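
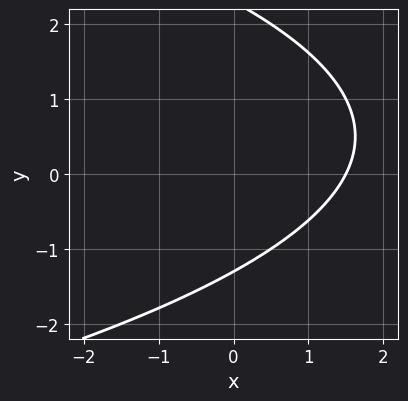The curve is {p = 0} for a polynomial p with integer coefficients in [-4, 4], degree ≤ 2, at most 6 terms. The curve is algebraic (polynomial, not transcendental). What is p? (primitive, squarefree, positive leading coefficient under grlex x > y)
y^2 + 2*x - y - 3

(a) The degree is 2 — the shape is more complex than any degree-1 curve.
(b) Solving for integer coefficients yields p as stated.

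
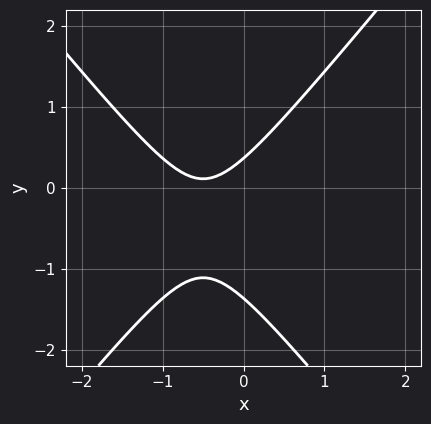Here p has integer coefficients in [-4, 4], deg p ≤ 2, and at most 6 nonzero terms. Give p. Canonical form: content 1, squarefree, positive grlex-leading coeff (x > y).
The degree is 2 — a generic line meets the curve in up to 2 points.
From the visible intercepts: the curve avoids every integer x-axis point in the box.
Assembling these constraints gives the stated polynomial.

3*x^2 - 2*y^2 + 3*x - 2*y + 1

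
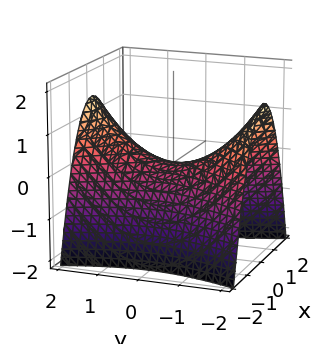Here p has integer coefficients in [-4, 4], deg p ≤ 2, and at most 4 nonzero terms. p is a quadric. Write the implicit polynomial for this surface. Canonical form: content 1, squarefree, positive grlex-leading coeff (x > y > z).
3*x^2 - y^2 + 3*z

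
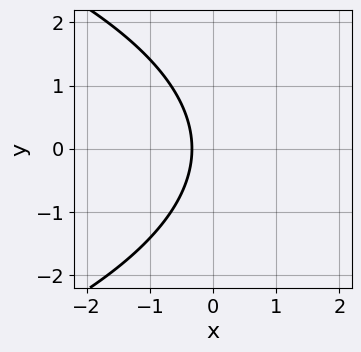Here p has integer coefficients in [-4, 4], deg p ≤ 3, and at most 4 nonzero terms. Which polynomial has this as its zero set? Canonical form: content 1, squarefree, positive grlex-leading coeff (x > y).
Degree: no degree-1 curve has this shape, so deg p = 2.
Symmetries: the y ↦ −y reflection is a symmetry, so y appears only in even powers.
Against the integer gridlines: it misses every integer gridline on the y-axis.
The integer polynomial consistent with all of this is the stated p.

y^2 + 3*x + 1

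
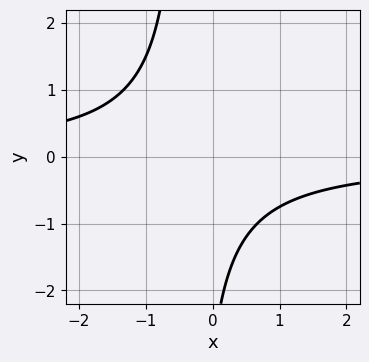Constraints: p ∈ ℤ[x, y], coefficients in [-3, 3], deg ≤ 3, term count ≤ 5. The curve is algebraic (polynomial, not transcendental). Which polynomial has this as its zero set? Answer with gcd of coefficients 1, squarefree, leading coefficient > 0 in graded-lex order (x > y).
3*x*y + y + 3

First, degree: a generic line meets the curve in up to 2 points, so deg p = 2.
Then, from the visible intercepts: the curve avoids every integer x-axis point in the box; it misses every integer gridline on the y-axis.
Finally, the integer polynomial consistent with all of this is the stated p.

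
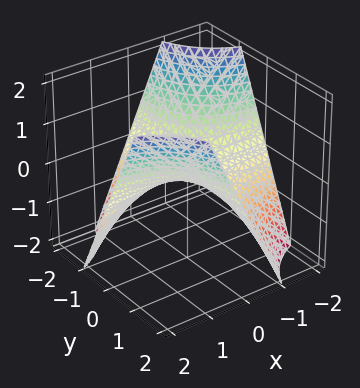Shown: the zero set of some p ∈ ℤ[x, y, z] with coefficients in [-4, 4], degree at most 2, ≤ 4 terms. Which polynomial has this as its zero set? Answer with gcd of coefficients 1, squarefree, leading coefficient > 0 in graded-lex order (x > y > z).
(a) Degree: a saddle surface; a quadric, so deg p = 2.
(b) Checking where it meets the axes: one z-axis crossing is at z = 0; every point of the x-axis in the box is on the surface; the visible y-axis segment lies entirely on the surface.
(c) Solving for integer coefficients yields p as stated.

x*y - z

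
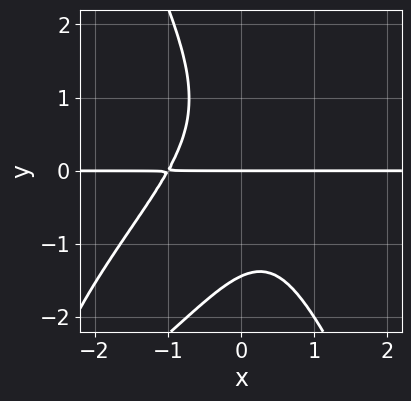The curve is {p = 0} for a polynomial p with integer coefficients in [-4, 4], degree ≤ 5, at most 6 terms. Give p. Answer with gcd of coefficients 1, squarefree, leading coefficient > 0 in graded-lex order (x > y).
First, the degree is 4 — no degree-3 curve has this shape.
Next, from the visible intercepts: one y-axis crossing is at y = 0; the visible x-axis segment lies entirely on the curve.
Finally, putting this together gives p.

3*x^3*y - 3*x^2*y^2 + y^4 + 2*x*y^2 + 3*y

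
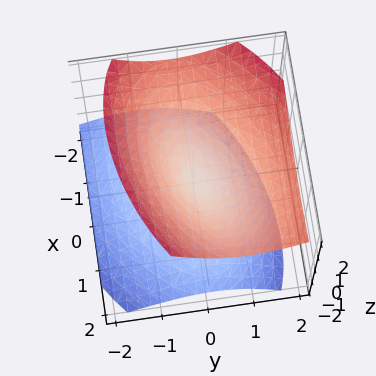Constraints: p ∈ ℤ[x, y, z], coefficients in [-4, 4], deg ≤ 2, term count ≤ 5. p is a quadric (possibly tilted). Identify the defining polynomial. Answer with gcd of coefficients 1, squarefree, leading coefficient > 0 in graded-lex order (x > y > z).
First, the degree is 2 — a generic line meets the surface in up to 2 points.
Next, checking where it meets the axes: one z-axis crossing is at z = 0; one y-axis crossing is at y = 0; it crosses the x-axis at the gridline x = 0.
Finally, fitting integer coefficients to these (and the overall shape) gives p.

x^2 - x*y + 2*y^2 - y*z - 2*z^2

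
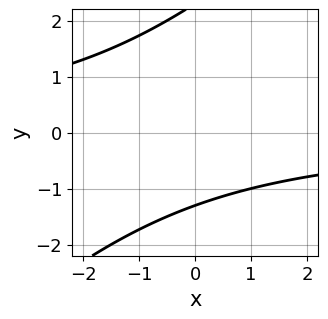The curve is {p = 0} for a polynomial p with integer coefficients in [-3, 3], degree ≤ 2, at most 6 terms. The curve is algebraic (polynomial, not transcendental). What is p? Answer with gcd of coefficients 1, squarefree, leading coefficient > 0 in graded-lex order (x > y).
x*y - y^2 + y + 3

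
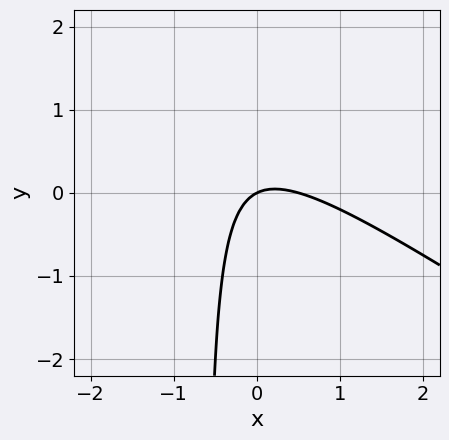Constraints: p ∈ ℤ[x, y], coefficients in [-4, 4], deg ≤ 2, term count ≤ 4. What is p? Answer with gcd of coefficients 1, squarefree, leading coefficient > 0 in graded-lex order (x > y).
(a) deg p = 2.
(b) Observable constraints: it crosses the x-axis at the gridline x = 0; it crosses the y-axis at the gridline y = 0.
(c) These observations pin down the coefficients.

2*x^2 + 3*x*y - x + 2*y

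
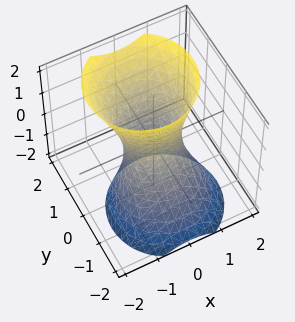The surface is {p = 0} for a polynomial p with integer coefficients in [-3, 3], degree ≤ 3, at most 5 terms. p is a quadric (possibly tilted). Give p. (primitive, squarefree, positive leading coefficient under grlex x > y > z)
3*x^2 + 3*y^2 - 2*y*z - z^2 - 2

(a) Degree: no degree-1 surface has this shape, so deg p = 2.
(b) From the visible intercepts: it misses every integer gridline on the z-axis.
(c) These observations pin down the coefficients.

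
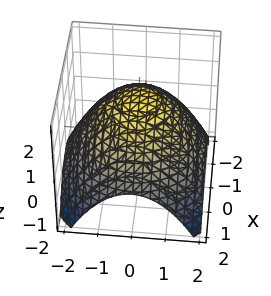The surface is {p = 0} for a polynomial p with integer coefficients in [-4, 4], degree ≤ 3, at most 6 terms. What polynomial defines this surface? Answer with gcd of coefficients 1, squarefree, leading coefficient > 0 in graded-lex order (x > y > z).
x^2 + y^2 + 2*z - 3

The degree is 2 — a generic line meets the surface in up to 2 points.
Symmetries: rotational symmetry about the z-axis ⇒ p depends on x, y only through x² + y².
From the axis intercepts and sections: a circular section at z = 1 has radius exactly 1.
Matching integer coefficients to the picture gives p.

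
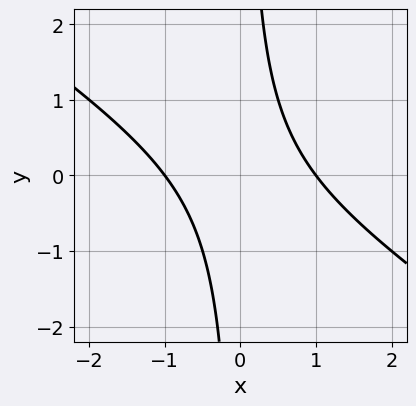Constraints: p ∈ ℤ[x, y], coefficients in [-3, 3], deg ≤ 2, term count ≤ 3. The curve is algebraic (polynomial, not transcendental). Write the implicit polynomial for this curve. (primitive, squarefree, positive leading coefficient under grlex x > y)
2*x^2 + 3*x*y - 2

The degree is 2 — a generic line meets the curve in up to 2 points.
Against the integer gridlines: among the integer gridlines, it crosses the x-axis at x ∈ {-1, 1}; no y-intercept at any integer in the box.
Assembling these constraints gives the stated polynomial.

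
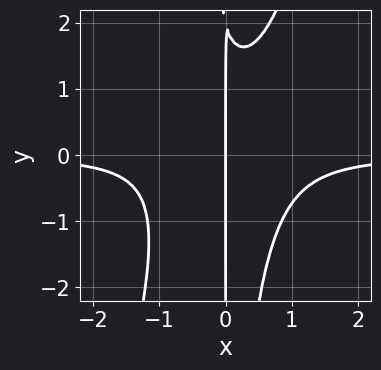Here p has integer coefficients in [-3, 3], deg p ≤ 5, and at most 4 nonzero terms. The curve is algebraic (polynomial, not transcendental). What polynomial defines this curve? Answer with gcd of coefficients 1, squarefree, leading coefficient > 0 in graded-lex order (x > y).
3*x^3*y - x^2*y^2 - x*y + 2*x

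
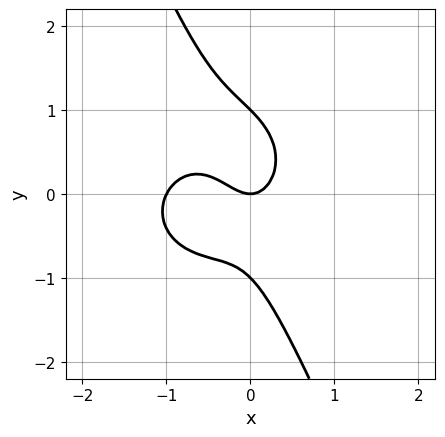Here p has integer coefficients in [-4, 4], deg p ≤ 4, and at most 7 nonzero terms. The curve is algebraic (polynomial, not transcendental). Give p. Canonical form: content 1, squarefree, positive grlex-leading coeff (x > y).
2*x^3 + 2*x*y^2 + y^3 + 2*x^2 - y

First, deg p = 3. A generic line meets the curve in up to 3 points.
Next, observable constraints: the x-axis gridline crossings are at x ∈ {-1, 0}; among the integer gridlines, it crosses the y-axis at y ∈ {-1, 0, 1}.
Finally, the integer polynomial consistent with all of this is the stated p.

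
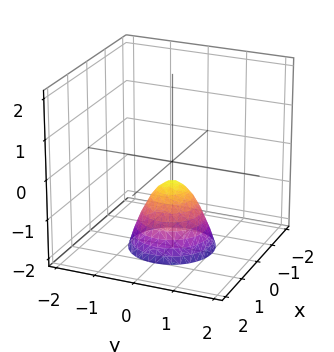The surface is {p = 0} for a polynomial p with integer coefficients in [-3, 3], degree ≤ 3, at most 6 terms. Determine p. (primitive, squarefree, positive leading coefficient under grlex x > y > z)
3*x^2 + 3*y^2 + 2*z + 1

(a) Degree: a generic line meets the surface in up to 2 points, so deg p = 2.
(b) Symmetries: every cross-section ⟂ z is a circle, so x, y appear only via x² + y².
(c) From the axis intercepts and sections: no y-intercept at any integer in the box; a circular section at z = -2 has radius exactly 1; the surface avoids every integer x-axis point in the box.
(d) Putting this together gives p.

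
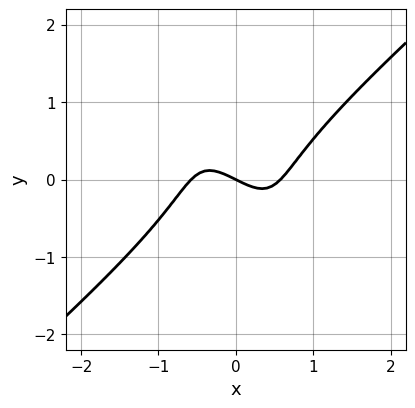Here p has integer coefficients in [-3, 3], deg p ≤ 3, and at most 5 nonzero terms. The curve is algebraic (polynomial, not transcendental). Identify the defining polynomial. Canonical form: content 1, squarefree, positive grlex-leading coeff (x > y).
3*x^3 - 3*x*y^2 - y^3 - x - 2*y

(a) deg p = 3.
(b) Observable constraints: it meets the y-axis at y = 0 (among the integer gridlines); one x-axis crossing is at x = 0.
(c) Fitting integer coefficients to these (and the overall shape) gives p.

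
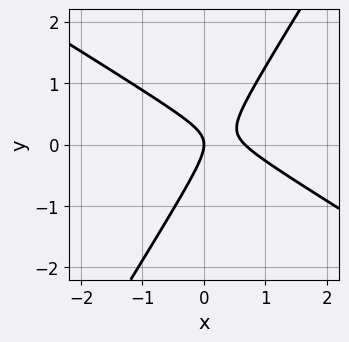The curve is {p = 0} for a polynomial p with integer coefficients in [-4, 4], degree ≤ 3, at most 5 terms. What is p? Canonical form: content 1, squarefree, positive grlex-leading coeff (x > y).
Degree: a generic line meets the curve in up to 2 points, so deg p = 2.
Reading off the gridlines: it meets the y-axis at y = 0 (among the integer gridlines); it crosses the x-axis at the gridline x = 0.
Solving for integer coefficients yields p as stated.

3*x^2 + 3*x*y - 3*y^2 - 2*x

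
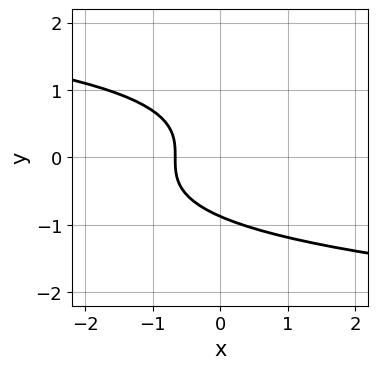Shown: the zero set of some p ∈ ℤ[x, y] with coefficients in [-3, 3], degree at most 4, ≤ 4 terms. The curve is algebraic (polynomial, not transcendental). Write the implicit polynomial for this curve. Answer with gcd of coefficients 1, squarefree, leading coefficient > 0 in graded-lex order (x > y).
(a) deg p = 3. The shape is more complex than any degree-2 curve.
(b) Solving for integer coefficients yields p as stated.

3*y^3 + 3*x + 2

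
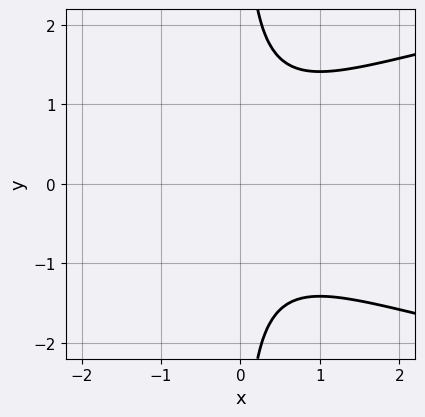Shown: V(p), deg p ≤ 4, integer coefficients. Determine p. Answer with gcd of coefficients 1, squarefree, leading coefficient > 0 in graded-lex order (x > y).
x*y^2 - x^2 - 1

First, the degree is 3 — a generic line meets the curve in up to 3 points.
Next, symmetries: it's symmetric under y → −y, forcing even powers of y.
Next, from the axis intercepts and sections: it misses every integer gridline on the x-axis; no y-intercept at any integer in the box.
Finally, together with the visible shape, these determine p as stated.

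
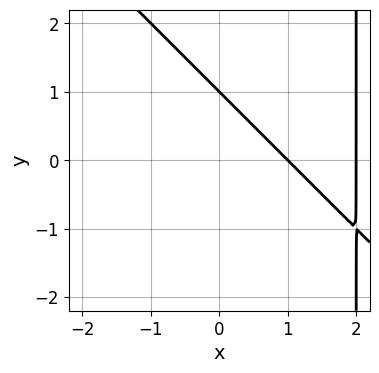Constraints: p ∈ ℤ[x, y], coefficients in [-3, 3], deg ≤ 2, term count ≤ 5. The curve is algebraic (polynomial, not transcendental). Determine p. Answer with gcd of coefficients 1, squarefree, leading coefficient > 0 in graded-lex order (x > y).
x^2 + x*y - 3*x - 2*y + 2

First, degree: the shape is more complex than any degree-1 curve, so deg p = 2.
Next, against the integer gridlines: one y-axis crossing is at y = 1; among the integer gridlines, it crosses the x-axis at x ∈ {1, 2}.
Finally, together with the visible shape, these determine p as stated.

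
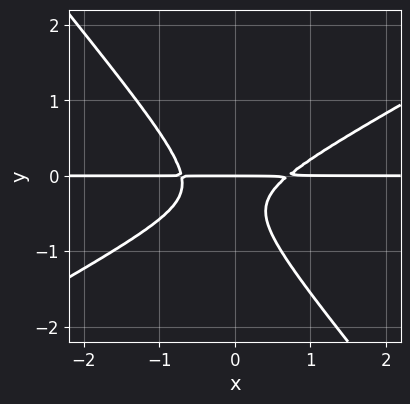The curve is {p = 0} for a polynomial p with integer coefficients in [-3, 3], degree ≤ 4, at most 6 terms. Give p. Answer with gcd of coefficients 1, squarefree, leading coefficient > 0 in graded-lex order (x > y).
2*x^2*y - 2*x*y^2 - 3*y^3 - 2*y^2 - y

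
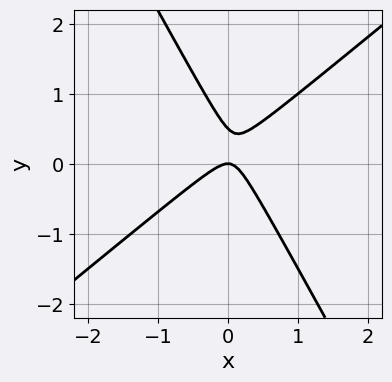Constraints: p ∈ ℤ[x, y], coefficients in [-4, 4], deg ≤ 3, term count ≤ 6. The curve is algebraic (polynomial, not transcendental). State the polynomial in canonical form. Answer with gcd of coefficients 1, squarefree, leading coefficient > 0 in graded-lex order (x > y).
3*x^2 - 2*x*y - 2*y^2 + y

(a) deg p = 2.
(b) From the visible intercepts: it crosses the y-axis at the gridline y = 0; it crosses the x-axis at the gridline x = 0.
(c) Solving for integer coefficients yields p as stated.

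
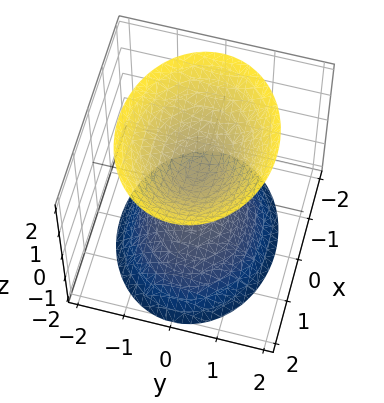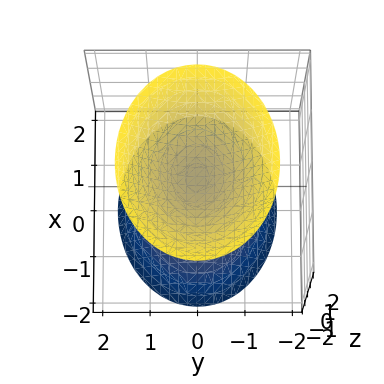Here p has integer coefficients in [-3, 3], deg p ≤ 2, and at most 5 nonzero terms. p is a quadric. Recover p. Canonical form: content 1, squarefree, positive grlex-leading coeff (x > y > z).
2*x^2 + 3*y^2 - 2*z^2 + 1

(a) I count 2 distinct pieces. Treating them together as one polynomial.
(b) deg p = 2. Two separate bowl-shaped sheets opening away from each other; a quadric.
(c) Symmetries: it's symmetric under x → −x, forcing even powers of x; the z ↦ −z reflection is a symmetry, so z appears only in even powers; the y ↦ −y reflection is a symmetry, so y appears only in even powers.
(d) Reading off the gridlines: it misses every integer gridline on the x-axis; the surface avoids every integer y-axis point in the box.
(e) Assembling these constraints gives the stated polynomial.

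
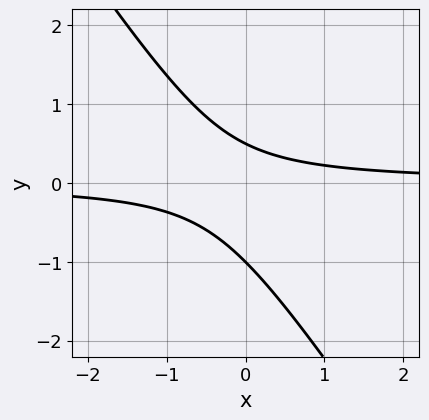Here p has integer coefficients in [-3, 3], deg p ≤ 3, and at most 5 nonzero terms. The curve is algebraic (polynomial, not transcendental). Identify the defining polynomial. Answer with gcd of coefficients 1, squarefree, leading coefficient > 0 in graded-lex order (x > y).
1. The degree is 2 — the shape is more complex than any degree-1 curve.
2. From the visible intercepts: it crosses the y-axis at the gridline y = -1; it misses every integer gridline on the x-axis.
3. Together with the visible shape, these determine p as stated.

3*x*y + 2*y^2 + y - 1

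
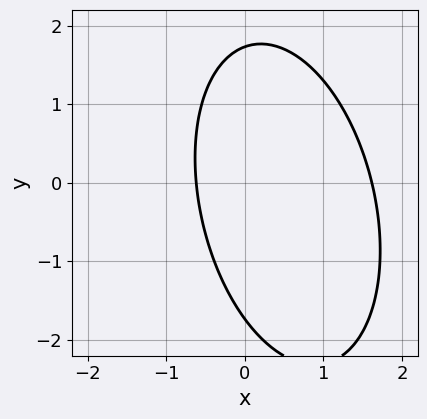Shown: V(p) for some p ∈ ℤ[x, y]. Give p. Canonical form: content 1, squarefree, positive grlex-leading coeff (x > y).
3*x^2 + x*y + y^2 - 3*x - 3

(a) The degree is 2 — the shape is more complex than any degree-1 curve.
(b) The integer polynomial consistent with all of this is the stated p.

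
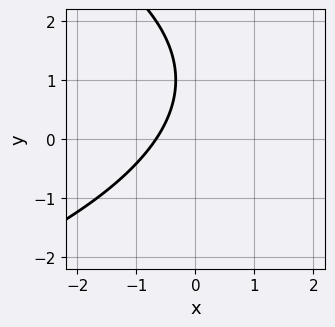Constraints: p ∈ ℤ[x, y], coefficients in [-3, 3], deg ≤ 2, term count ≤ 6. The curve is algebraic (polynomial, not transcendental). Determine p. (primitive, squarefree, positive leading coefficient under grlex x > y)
y^2 + 3*x - 2*y + 2

1. Degree: no degree-1 curve has this shape, so deg p = 2.
2. From the axis intercepts and sections: it misses every integer gridline on the y-axis.
3. Putting this together gives p.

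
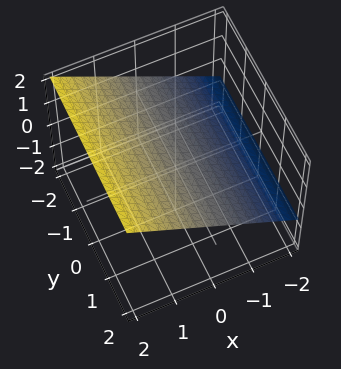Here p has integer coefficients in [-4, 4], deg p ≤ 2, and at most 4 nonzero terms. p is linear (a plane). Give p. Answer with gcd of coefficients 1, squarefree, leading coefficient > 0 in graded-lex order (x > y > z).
(a) The degree is 1 — every cross-section is a straight line — this is a plane.
(b) Observable constraints: one x-axis crossing is at x = -1; no y-intercept at any integer in the box.
(c) Together with the visible shape, these determine p as stated.

2*x - 3*z + 2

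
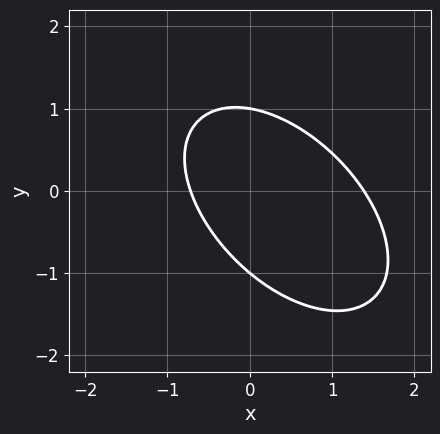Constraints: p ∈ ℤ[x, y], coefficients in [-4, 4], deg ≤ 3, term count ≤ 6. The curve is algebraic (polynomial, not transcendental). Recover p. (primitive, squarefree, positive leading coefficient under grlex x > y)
First, the degree is 2 — the shape is more complex than any degree-1 curve.
Then, observable constraints: the y-axis gridline crossings are at y ∈ {-1, 1}.
Finally, putting this together gives p.

3*x^2 + 3*x*y + 3*y^2 - 2*x - 3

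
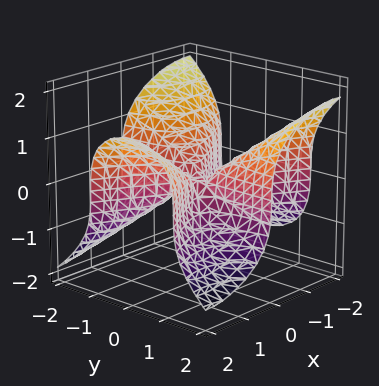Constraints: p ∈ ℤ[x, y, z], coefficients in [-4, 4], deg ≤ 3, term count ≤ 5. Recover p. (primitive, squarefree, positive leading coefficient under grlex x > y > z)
x^3 - 3*x*y^2 - 3*z^3

deg p = 3. No degree-2 surface has this shape.
Observable constraints: it meets the z-axis at z = 0 (among the integer gridlines); the visible y-axis segment lies entirely on the surface; it crosses the x-axis at the gridline x = 0.
The integer polynomial consistent with all of this is the stated p.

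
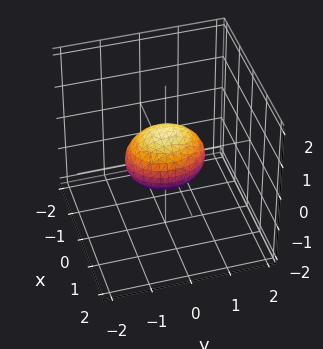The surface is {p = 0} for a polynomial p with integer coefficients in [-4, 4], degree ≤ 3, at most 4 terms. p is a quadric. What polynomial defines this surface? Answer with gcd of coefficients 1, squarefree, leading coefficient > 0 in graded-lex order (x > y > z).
3*x^2 + 2*y^2 + 3*z^2 - 2

(a) deg p = 2. Bounded and convex; a quadric.
(b) Symmetries: the z ↦ −z reflection is a symmetry, so z appears only in even powers; the x ↦ −x reflection is a symmetry, so x appears only in even powers; it's symmetric under y → −y, forcing even powers of y.
(c) Against the integer gridlines: among the integer gridlines, it crosses the y-axis at y ∈ {-1, 1}.
(d) Assembling these constraints gives the stated polynomial.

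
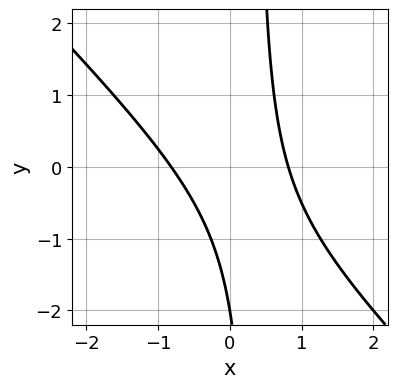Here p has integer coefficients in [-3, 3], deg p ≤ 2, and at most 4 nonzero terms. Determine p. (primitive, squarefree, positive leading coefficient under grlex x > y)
The degree is 2 — a generic line meets the curve in up to 2 points.
Checking where it meets the axes: one y-axis crossing is at y = -2.
Assembling these constraints gives the stated polynomial.

3*x^2 + 3*x*y - y - 2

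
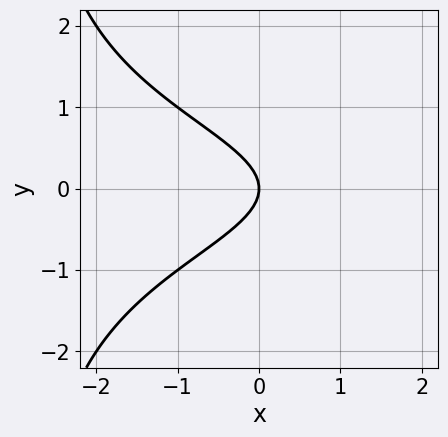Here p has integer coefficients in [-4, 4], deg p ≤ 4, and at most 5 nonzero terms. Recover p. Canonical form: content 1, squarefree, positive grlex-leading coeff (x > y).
x*y^2 + 3*y^2 + 2*x

(a) The degree is 3 — a generic line meets the curve in up to 3 points.
(b) Symmetries: the y ↦ −y reflection is a symmetry, so y appears only in even powers.
(c) From the visible intercepts: one y-axis crossing is at y = 0; one x-axis crossing is at x = 0.
(d) Solving for integer coefficients yields p as stated.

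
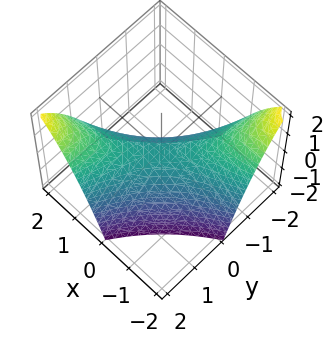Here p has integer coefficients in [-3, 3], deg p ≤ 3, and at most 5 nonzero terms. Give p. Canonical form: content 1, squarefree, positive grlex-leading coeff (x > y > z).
Degree: a generic line meets the surface in up to 2 points, so deg p = 2.
From the axis intercepts and sections: it crosses the y-axis at the gridline y = 0; one x-axis crossing is at x = 0.
Assembling these constraints gives the stated polynomial.

x^2 - 3*x*y + y^2 + 2*z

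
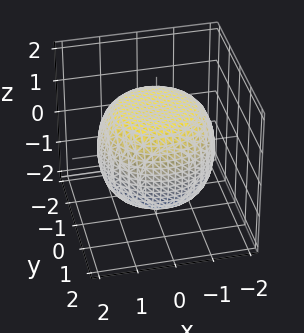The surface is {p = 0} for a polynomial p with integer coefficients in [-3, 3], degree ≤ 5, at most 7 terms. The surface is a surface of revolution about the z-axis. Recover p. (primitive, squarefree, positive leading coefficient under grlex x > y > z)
1. The degree is 4 — the shape is more complex than any degree-3 surface.
2. By symmetry, the z-axis is an axis of rotation, so x and y enter only as x² + y².
3. Against the integer gridlines: a circular section at z = -1 has radius between 1 and 2.
4. Together with the visible shape, these determine p as stated.

x^4 + 2*x^2*y^2 + y^4 - x^2 - y^2 + 2*z^2 - 3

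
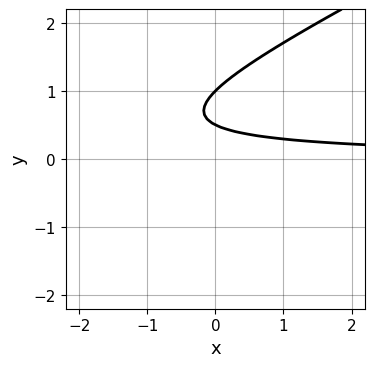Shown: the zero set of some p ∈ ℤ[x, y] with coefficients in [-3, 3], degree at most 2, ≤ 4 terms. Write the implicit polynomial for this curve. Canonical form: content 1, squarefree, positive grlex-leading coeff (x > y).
x*y - 2*y^2 + 3*y - 1

1. Degree: a generic line meets the curve in up to 2 points, so deg p = 2.
2. Observable constraints: no x-intercept at any integer in the box; one y-axis crossing is at y = 1.
3. Solving for integer coefficients yields p as stated.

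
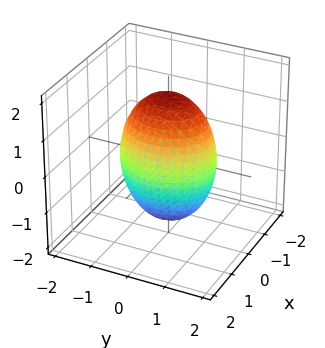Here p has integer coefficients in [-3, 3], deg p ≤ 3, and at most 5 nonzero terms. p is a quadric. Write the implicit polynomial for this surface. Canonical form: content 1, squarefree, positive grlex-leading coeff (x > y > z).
3*x^2 + 2*y^2 + z^2 - 3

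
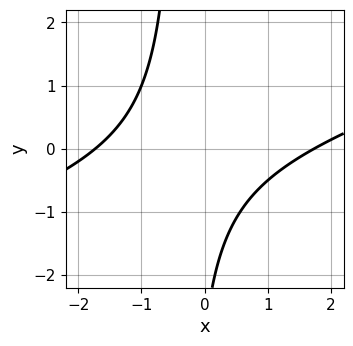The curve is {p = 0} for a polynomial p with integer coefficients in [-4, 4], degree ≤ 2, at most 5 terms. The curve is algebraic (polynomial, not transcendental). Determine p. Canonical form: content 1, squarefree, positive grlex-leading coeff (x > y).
The degree is 2 — no degree-1 curve has this shape.
Reading off the gridlines: it misses every integer gridline on the y-axis.
Putting this together gives p.

x^2 - 3*x*y - y - 3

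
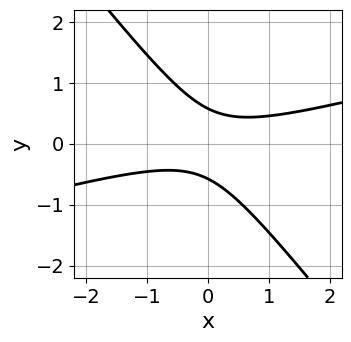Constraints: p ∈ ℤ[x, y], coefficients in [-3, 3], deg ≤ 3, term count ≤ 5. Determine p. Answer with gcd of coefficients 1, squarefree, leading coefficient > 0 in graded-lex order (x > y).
(a) Degree: no degree-1 curve has this shape, so deg p = 2.
(b) Checking where it meets the axes: no x-intercept at any integer in the box.
(c) Assembling these constraints gives the stated polynomial.

x^2 - 3*x*y - 3*y^2 + 1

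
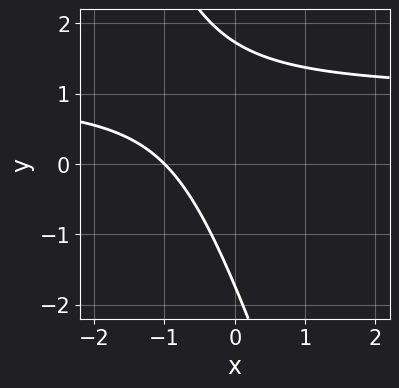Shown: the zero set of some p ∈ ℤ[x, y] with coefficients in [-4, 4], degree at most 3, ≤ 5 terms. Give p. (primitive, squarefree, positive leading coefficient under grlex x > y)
First, the degree is 2 — no degree-1 curve has this shape.
Then, observable constraints: it meets the x-axis at x = -1 (among the integer gridlines).
Finally, assembling these constraints gives the stated polynomial.

3*x*y + y^2 - 3*x - 3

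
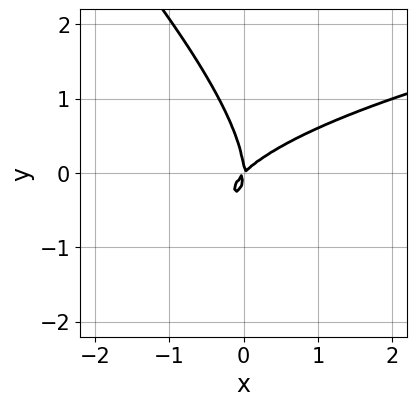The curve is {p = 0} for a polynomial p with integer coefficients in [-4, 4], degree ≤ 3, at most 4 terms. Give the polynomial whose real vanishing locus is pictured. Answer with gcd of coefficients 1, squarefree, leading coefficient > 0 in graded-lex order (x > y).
2*x*y^2 + 2*y^3 - 3*x^2 + 3*x*y

First, the degree is 3 — the shape is more complex than any degree-2 curve.
Next, from the axis intercepts and sections: one y-axis crossing is at y = 0; one x-axis crossing is at x = 0.
Finally, solving for integer coefficients yields p as stated.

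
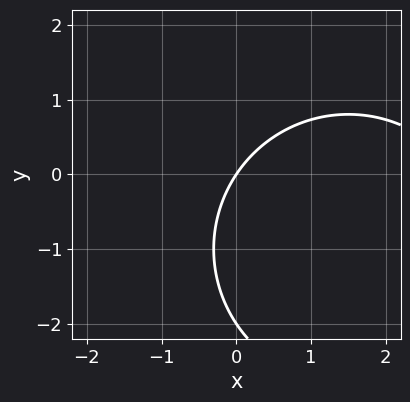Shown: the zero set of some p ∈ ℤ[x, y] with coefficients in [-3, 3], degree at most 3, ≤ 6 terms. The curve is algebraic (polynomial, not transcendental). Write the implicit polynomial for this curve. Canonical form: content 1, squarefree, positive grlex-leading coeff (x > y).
1. deg p = 2. The shape is more complex than any degree-1 curve.
2. Against the integer gridlines: it meets the x-axis at x = 0 (among the integer gridlines); the y-axis gridline crossings are at y ∈ {-2, 0}.
3. Fitting integer coefficients to these (and the overall shape) gives p.

x^2 + y^2 - 3*x + 2*y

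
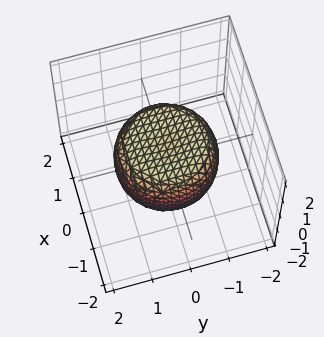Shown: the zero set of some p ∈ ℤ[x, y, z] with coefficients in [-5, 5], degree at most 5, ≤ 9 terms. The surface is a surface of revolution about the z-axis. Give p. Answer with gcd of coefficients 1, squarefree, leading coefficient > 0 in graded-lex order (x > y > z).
2*x^4 + 4*x^2*y^2 + 2*y^4 - 2*x^2 - 2*y^2 + 3*z^2 - 2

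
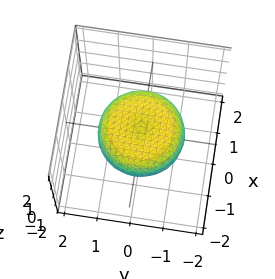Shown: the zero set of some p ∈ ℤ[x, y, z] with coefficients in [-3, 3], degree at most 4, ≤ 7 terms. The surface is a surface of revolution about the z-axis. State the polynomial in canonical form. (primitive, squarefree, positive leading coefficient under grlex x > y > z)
Degree: no degree-3 surface has this shape, so deg p = 4.
Symmetry: every cross-section ⟂ z is a circle, so x, y appear only via x² + y².
Observable constraints: a circular section at z = 0 has radius between 1 and 2.
The integer polynomial consistent with all of this is the stated p.

x^4 + 2*x^2*y^2 + y^4 - x^2 - y^2 + 3*z^2 - 1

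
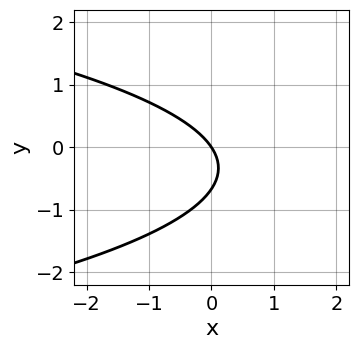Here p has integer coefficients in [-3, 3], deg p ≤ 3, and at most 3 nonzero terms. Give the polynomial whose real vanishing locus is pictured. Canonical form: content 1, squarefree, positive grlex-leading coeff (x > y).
1. Degree: no degree-1 curve has this shape, so deg p = 2.
2. From the visible intercepts: it meets the y-axis at y = 0 (among the integer gridlines); it crosses the x-axis at the gridline x = 0.
3. Assembling these constraints gives the stated polynomial.

3*y^2 + 3*x + 2*y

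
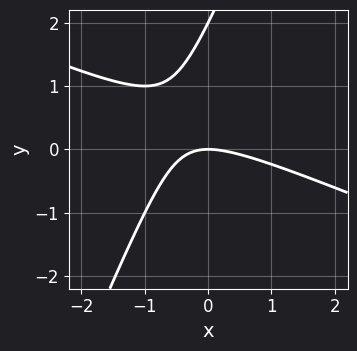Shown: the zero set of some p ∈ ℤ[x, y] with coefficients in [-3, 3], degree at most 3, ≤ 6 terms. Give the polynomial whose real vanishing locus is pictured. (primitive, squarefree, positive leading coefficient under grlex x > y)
x^2 + 2*x*y - y^2 + 2*y

First, the degree is 2 — a generic line meets the curve in up to 2 points.
Next, reading off the gridlines: it crosses the x-axis at the gridline x = 0; among the integer gridlines, it crosses the y-axis at y ∈ {0, 2}.
Finally, assembling these constraints gives the stated polynomial.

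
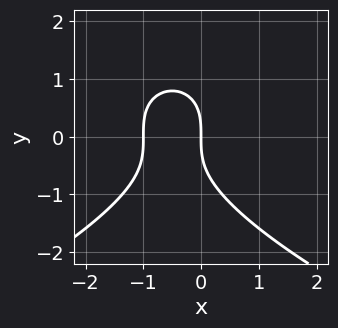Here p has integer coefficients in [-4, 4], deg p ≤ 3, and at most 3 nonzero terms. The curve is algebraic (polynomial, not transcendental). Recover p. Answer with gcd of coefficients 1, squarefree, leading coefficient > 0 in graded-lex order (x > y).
(a) deg p = 3.
(b) Observable constraints: among the integer gridlines, it crosses the x-axis at x ∈ {-1, 0}; it crosses the y-axis at the gridline y = 0.
(c) Assembling these constraints gives the stated polynomial.

y^3 + 2*x^2 + 2*x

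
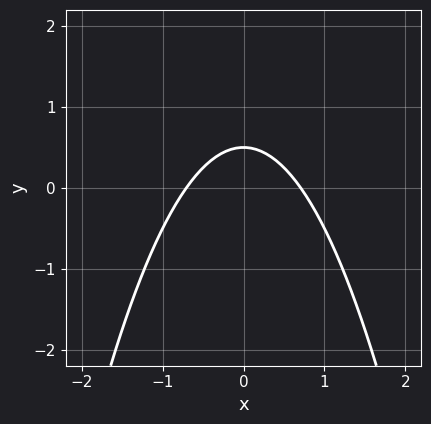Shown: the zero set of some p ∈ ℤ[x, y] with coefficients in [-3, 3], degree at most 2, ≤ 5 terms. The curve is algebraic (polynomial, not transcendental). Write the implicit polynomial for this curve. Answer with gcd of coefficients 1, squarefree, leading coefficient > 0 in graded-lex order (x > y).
Degree: the shape is more complex than any degree-1 curve, so deg p = 2.
Symmetries: the x ↦ −x reflection is a symmetry, so x appears only in even powers.
Together with the visible shape, these determine p as stated.

2*x^2 + 2*y - 1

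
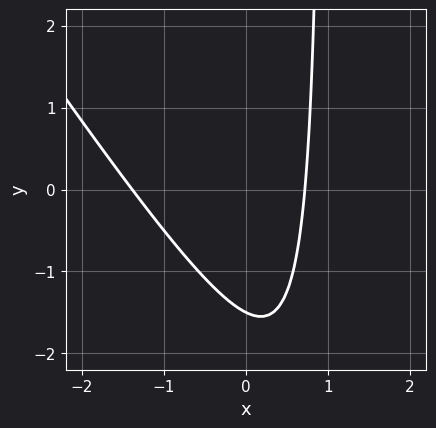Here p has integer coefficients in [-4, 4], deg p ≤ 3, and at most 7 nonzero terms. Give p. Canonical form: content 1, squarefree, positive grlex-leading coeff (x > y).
3*x^2 + 2*x*y + 2*x - 2*y - 3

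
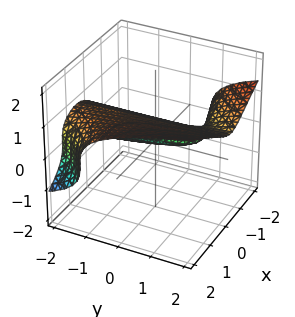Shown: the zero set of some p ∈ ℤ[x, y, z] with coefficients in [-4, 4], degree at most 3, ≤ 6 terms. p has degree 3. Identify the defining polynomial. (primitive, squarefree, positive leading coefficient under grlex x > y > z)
x^2*y - 3*z^3 + 2*x + 1

(a) The degree is 3 — no degree-2 surface has this shape.
(b) From the visible intercepts: no y-intercept at any integer in the box.
(c) Solving for integer coefficients yields p as stated.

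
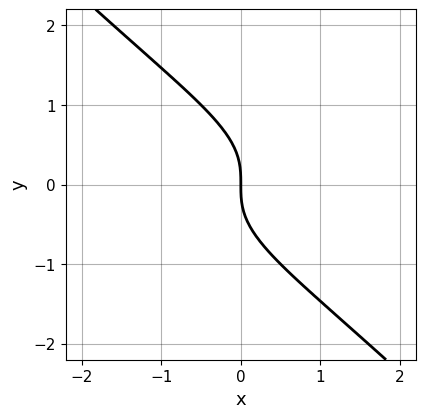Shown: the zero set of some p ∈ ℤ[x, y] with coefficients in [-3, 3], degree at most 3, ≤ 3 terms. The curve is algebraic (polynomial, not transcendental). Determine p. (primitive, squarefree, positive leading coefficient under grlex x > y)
First, degree: a generic line meets the curve in up to 3 points, so deg p = 3.
Then, from the axis intercepts and sections: it meets the x-axis at x = 0 (among the integer gridlines); one y-axis crossing is at y = 0.
Finally, matching integer coefficients to the picture gives p.

x*y^2 + y^3 + x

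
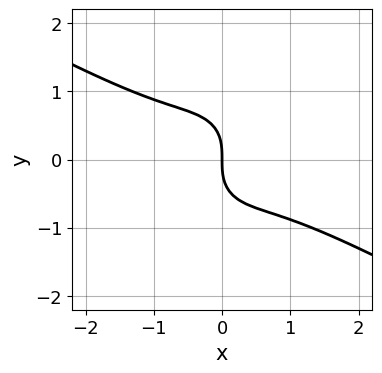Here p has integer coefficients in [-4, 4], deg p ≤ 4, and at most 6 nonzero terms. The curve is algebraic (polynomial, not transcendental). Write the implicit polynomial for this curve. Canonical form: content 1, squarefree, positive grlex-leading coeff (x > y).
2*x^3 + 3*x^2*y + 2*y^3 + 2*x

First, deg p = 3. No degree-2 curve has this shape.
Next, from the visible intercepts: it crosses the y-axis at the gridline y = 0; it meets the x-axis at x = 0 (among the integer gridlines).
Finally, matching integer coefficients to the picture gives p.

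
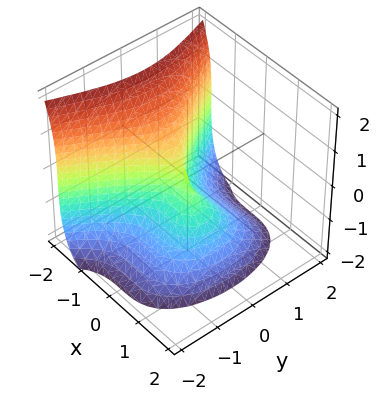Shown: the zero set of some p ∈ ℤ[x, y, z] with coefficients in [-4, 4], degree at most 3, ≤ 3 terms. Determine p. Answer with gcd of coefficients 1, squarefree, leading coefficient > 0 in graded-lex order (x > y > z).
3*x^3 + z^3 + 3*y^2

deg p = 3. A generic line meets the surface in up to 3 points.
From the visible intercepts: it meets the x-axis at x = 0 (among the integer gridlines); it meets the z-axis at z = 0 (among the integer gridlines).
The integer polynomial consistent with all of this is the stated p.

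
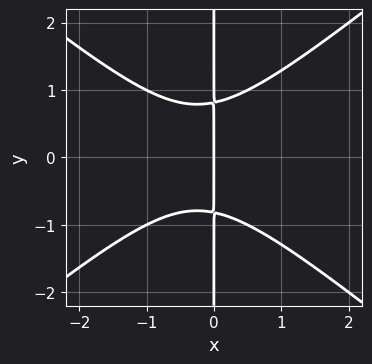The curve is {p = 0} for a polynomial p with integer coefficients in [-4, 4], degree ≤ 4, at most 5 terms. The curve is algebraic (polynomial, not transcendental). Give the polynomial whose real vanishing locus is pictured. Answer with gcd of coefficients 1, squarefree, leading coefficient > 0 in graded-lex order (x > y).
2*x^3 - 3*x*y^2 + x^2 + 2*x

deg p = 3. A generic line meets the curve in up to 3 points.
Symmetries: it's symmetric under y → −y, forcing even powers of y.
Checking where it meets the axes: every point of the y-axis in the box is on the curve; it crosses the x-axis at the gridline x = 0.
The integer polynomial consistent with all of this is the stated p.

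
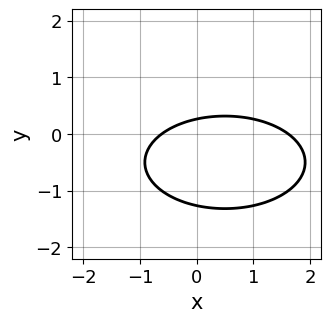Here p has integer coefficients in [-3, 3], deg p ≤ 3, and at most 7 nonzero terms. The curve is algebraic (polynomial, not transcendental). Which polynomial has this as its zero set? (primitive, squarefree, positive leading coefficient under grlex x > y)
First, deg p = 2. No degree-1 curve has this shape.
Finally, putting this together gives p.

x^2 + 3*y^2 - x + 3*y - 1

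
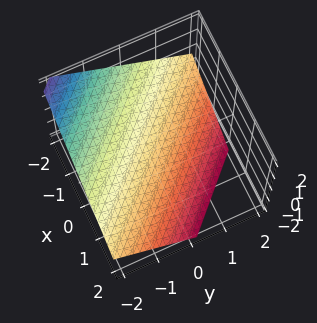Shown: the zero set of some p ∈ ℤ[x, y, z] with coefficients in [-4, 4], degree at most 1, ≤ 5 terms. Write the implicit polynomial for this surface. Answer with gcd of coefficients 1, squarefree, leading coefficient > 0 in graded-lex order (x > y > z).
2*x + 2*y + 3*z + 2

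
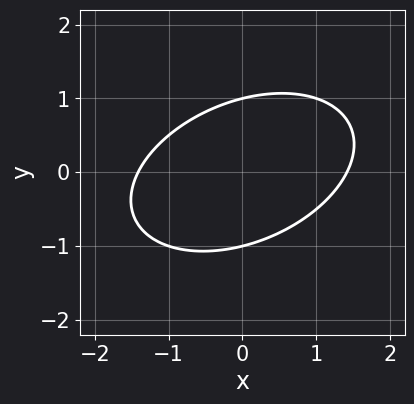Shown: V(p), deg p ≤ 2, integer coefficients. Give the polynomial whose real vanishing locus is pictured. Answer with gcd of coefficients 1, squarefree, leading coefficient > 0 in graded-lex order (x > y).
1. deg p = 2.
2. Checking where it meets the axes: the y-axis gridline crossings are at y ∈ {-1, 1}.
3. Together with the visible shape, these determine p as stated.

x^2 - x*y + 2*y^2 - 2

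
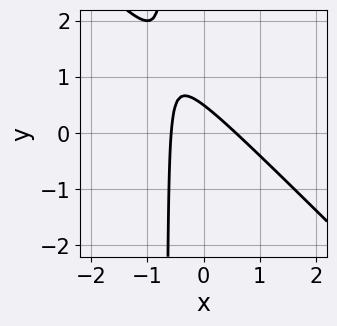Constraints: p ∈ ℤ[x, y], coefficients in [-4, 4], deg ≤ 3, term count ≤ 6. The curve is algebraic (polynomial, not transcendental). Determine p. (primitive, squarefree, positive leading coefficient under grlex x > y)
3*x^2 + 3*x*y + 2*y - 1

(a) Degree: no degree-1 curve has this shape, so deg p = 2.
(b) Putting this together gives p.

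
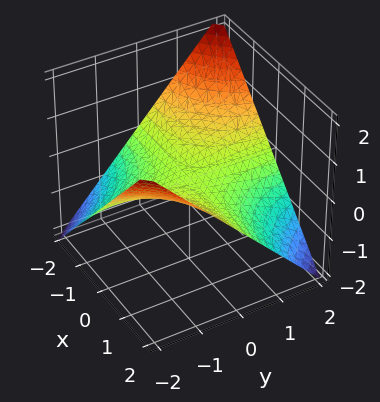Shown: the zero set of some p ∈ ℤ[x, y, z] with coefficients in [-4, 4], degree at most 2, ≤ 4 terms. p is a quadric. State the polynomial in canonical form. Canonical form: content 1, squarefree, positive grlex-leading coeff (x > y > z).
x*y + 2*z

Degree: a hyperbolic paraboloid; a quadric, so deg p = 2.
Checking where it meets the axes: every point of the x-axis in the box is on the surface; it meets the z-axis at z = 0 (among the integer gridlines); every point of the y-axis in the box is on the surface.
Putting this together gives p.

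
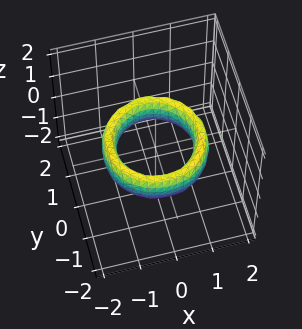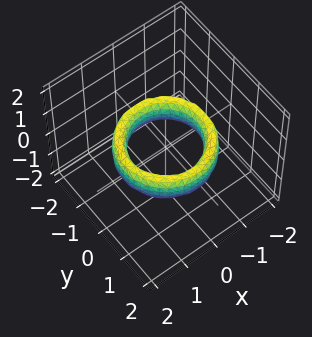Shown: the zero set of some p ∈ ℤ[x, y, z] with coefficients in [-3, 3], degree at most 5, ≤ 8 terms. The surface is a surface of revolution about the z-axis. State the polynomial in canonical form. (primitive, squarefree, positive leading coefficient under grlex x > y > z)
The degree is 4 — no degree-3 surface has this shape.
By symmetry, the z-axis is an axis of rotation, so x and y enter only as x² + y².
Observable constraints: the surface avoids every integer z-axis point in the box; among the integer gridlines, it crosses the x-axis at x ∈ {-1, 1}; the y-axis gridline crossings are at y ∈ {-1, 1}; a circular section at z = 0 has radius exactly 1.
Fitting integer coefficients to these (and the overall shape) gives p.

x^4 + 2*x^2*y^2 + y^4 - 3*x^2 - 3*y^2 + z^2 + 2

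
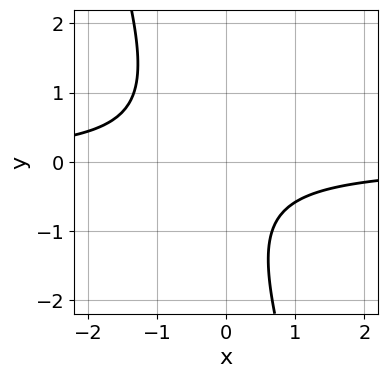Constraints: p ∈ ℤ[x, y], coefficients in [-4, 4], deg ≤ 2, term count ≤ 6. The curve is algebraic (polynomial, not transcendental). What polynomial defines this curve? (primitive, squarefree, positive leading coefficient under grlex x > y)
The degree is 2 — a generic line meets the curve in up to 2 points.
From the visible intercepts: it misses every integer gridline on the x-axis; it misses every integer gridline on the y-axis.
Putting this together gives p.

3*x*y + y^2 + y + 2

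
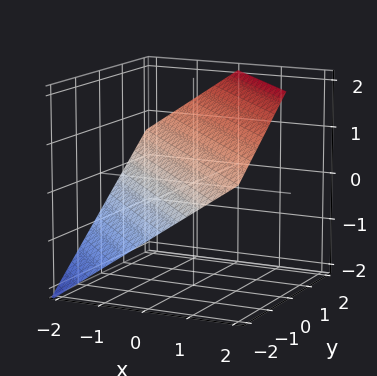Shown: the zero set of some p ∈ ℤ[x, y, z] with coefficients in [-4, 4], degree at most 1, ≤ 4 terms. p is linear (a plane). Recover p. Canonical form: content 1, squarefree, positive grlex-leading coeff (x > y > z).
2*x + 2*y - 3*z + 2

First, deg p = 1. Every cross-section is a straight line — this is a plane.
Next, reading off the gridlines: it crosses the x-axis at the gridline x = -1; it crosses the y-axis at the gridline y = -1.
Finally, putting this together gives p.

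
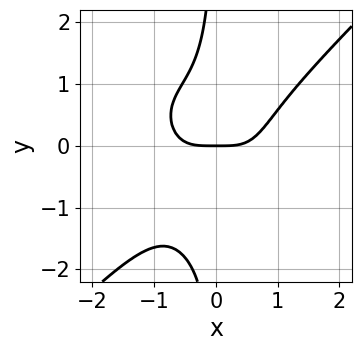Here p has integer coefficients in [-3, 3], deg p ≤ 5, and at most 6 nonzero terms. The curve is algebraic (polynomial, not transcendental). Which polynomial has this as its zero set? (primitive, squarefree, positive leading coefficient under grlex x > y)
3*x^4 - 3*x*y^3 - 2*x*y^2 - 3*y

1. Degree: no degree-3 curve has this shape, so deg p = 4.
2. From the visible intercepts: one y-axis crossing is at y = 0; it meets the x-axis at x = 0 (among the integer gridlines).
3. Fitting integer coefficients to these (and the overall shape) gives p.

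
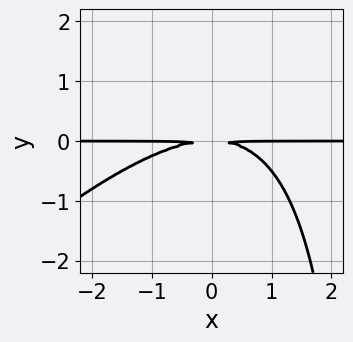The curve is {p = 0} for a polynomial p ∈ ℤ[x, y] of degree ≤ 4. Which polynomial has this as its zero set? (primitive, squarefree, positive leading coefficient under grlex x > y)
First, deg p = 3.
Then, checking where it meets the axes: the visible x-axis segment lies entirely on the curve.
Finally, these observations pin down the coefficients.

x^2*y - x*y^2 + 3*y^2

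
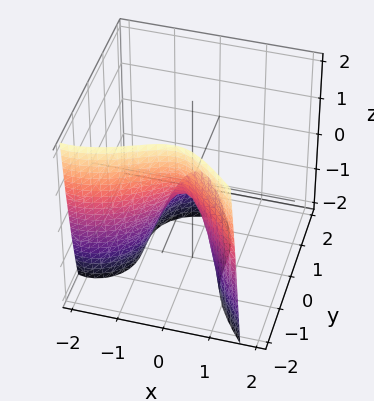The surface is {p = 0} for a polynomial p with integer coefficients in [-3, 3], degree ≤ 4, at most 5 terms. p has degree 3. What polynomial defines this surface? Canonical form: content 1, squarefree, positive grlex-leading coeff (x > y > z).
First, deg p = 3. No degree-2 surface has this shape.
Next, from the visible intercepts: it crosses the z-axis at the gridline z = 0; it meets the x-axis at x = 0 (among the integer gridlines).
Finally, matching integer coefficients to the picture gives p.

x^3 + y^3 + 3*x^2 + z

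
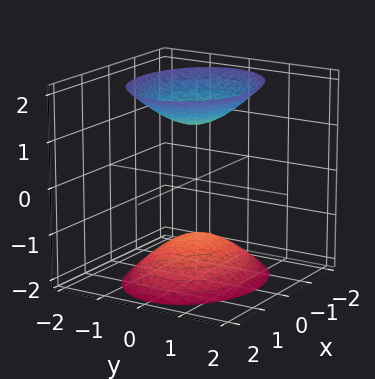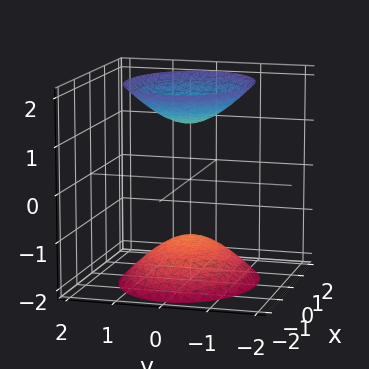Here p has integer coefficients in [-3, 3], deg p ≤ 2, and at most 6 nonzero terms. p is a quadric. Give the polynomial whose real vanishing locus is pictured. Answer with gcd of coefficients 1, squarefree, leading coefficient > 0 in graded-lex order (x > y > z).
First, I count 2 distinct pieces.
Then, the degree is 2 — two separate bowl-shaped sheets opening away from each other; a quadric.
Next, symmetries: it's symmetric under z → −z, forcing even powers of z; the y ↦ −y reflection is a symmetry, so y appears only in even powers; the x ↦ −x reflection is a symmetry, so x appears only in even powers.
Next, observable constraints: it misses every integer gridline on the x-axis; the surface avoids every integer y-axis point in the box.
Finally, putting this together gives p.

2*x^2 + 3*y^2 - 2*z^2 + 3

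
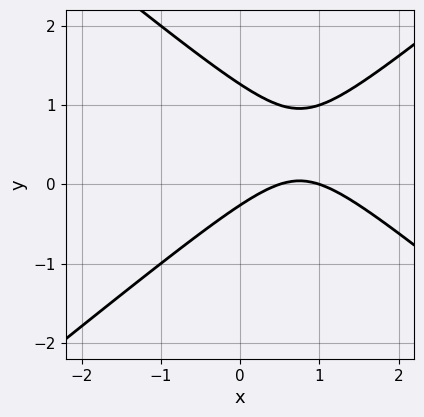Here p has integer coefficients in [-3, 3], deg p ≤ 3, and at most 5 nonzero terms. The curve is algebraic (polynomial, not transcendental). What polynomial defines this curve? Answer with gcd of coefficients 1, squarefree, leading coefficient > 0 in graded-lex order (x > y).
1. The degree is 2 — the shape is more complex than any degree-1 curve.
2. From the visible intercepts: it meets the x-axis at x = 1 (among the integer gridlines).
3. Fitting integer coefficients to these (and the overall shape) gives p.

2*x^2 - 3*y^2 - 3*x + 3*y + 1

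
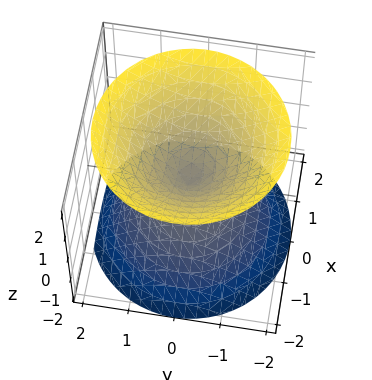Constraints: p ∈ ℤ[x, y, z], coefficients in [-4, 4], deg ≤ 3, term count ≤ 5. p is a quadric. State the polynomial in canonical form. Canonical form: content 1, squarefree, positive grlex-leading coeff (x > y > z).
x^2 + y^2 - z^2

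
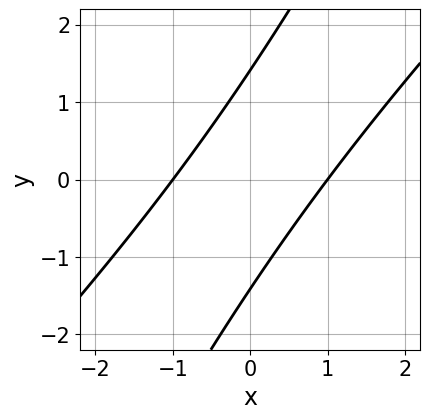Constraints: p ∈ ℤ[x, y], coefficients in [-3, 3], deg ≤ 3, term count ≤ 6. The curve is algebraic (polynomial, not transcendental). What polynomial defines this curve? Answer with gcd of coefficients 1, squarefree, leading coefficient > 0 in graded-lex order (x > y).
2*x^2 - 3*x*y + y^2 - 2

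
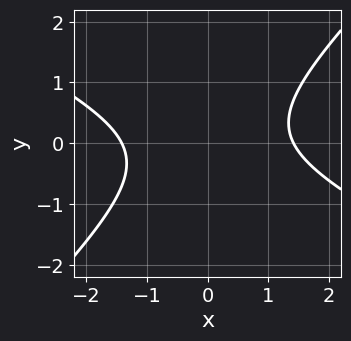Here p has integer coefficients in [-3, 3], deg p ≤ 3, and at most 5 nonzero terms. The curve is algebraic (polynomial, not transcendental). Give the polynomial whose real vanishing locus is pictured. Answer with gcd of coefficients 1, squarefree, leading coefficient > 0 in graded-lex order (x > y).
x^2 + x*y - 2*y^2 - 2

Degree: no degree-1 curve has this shape, so deg p = 2.
Observable constraints: the curve avoids every integer y-axis point in the box.
Putting this together gives p.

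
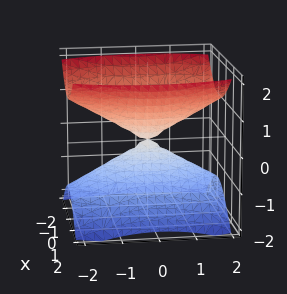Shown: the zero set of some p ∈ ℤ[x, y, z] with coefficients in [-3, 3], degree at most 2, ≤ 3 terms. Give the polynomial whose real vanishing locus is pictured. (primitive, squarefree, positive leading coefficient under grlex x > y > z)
I count 2 distinct pieces. Treating them together as one polynomial.
Degree: two nappes meeting at a single point; a quadric, so deg p = 2.
Symmetries: it's symmetric under z → −z, forcing even powers of z; it's symmetric under y → −y, forcing even powers of y; the x ↦ −x reflection is a symmetry, so x appears only in even powers.
From the visible intercepts: it crosses the z-axis at the gridline z = 0; it crosses the y-axis at the gridline y = 0; one x-axis crossing is at x = 0.
Matching integer coefficients to the picture gives p.

3*x^2 + y^2 - 3*z^2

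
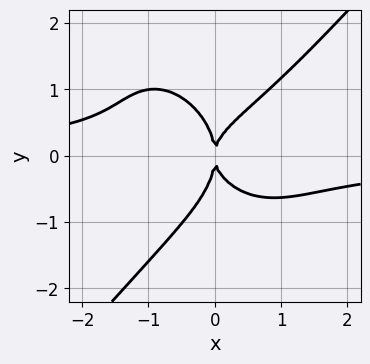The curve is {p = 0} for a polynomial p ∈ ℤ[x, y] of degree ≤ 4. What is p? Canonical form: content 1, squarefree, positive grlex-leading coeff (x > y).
3*x^3*y - 2*y^4 - 2*x*y^2 + 3*x^2

(a) deg p = 4.
(b) From the visible intercepts: it meets the y-axis at y = 0 (among the integer gridlines); it crosses the x-axis at the gridline x = 0.
(c) Matching integer coefficients to the picture gives p.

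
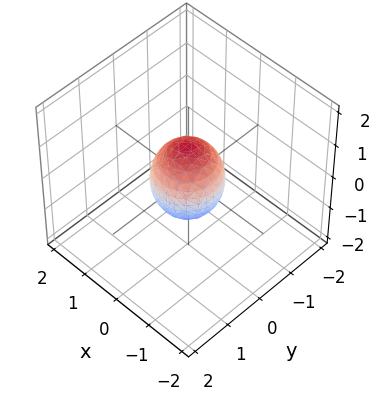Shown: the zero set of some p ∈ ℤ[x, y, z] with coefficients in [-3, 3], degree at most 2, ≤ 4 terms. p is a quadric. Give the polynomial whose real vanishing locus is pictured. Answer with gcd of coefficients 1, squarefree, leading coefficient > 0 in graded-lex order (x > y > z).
3*x^2 + 3*y^2 + 2*z^2 - 2

(a) The degree is 2 — bounded and convex; a quadric.
(b) Symmetries: the z ↦ −z reflection is a symmetry, so z appears only in even powers; every cross-section ⟂ z is a circle, so x, y appear only via x² + y².
(c) Checking where it meets the axes: a circular section at z = 0 has radius between 0 and 1; among the integer gridlines, it crosses the z-axis at z ∈ {-1, 1}.
(d) These observations pin down the coefficients.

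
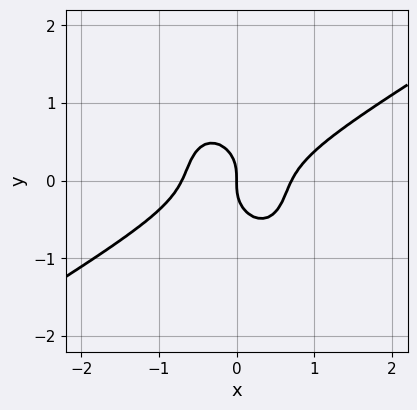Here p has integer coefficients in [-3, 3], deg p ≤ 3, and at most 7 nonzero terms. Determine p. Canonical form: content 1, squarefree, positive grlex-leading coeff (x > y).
2*x^3 - 2*x^2*y - x*y^2 - 2*y^3 - x

1. The degree is 3 — the shape is more complex than any degree-2 curve.
2. From the visible intercepts: it crosses the x-axis at the gridline x = 0; it crosses the y-axis at the gridline y = 0.
3. These observations pin down the coefficients.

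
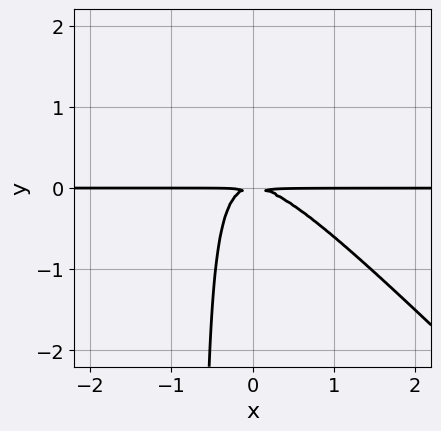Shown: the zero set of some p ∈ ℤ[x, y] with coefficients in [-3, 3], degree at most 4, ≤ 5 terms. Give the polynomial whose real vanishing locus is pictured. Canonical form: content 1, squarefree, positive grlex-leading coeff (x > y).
3*x^2*y + 3*x*y^2 + 2*y^2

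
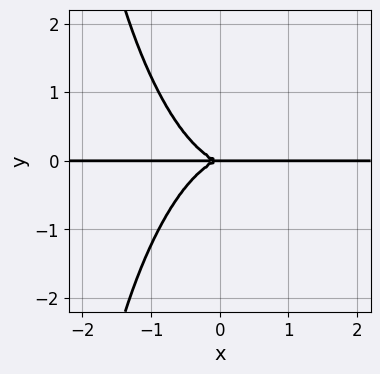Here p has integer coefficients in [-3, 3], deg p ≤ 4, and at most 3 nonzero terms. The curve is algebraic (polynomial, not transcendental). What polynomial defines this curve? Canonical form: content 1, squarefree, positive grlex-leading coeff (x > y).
3*x^3*y + x*y^3 + 3*y^3

First, the degree is 4 — a generic line meets the curve in up to 4 points.
Then, reading off the gridlines: it meets the y-axis at y = 0 (among the integer gridlines); every point of the x-axis in the box is on the curve.
Finally, together with the visible shape, these determine p as stated.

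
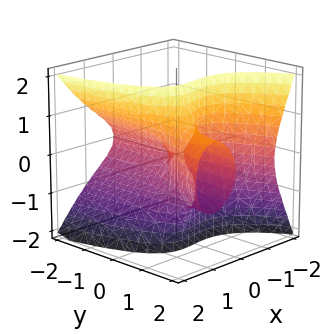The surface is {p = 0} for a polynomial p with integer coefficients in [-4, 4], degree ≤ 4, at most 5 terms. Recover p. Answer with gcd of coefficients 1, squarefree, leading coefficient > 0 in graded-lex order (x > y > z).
First, degree: a generic line meets the surface in up to 3 points, so deg p = 3.
Then, from the visible intercepts: one z-axis crossing is at z = 0; it meets the x-axis at x = 0 (among the integer gridlines).
Finally, fitting integer coefficients to these (and the overall shape) gives p.

3*x^3 + 3*y*z^2 - 3*x*y - 2*z^2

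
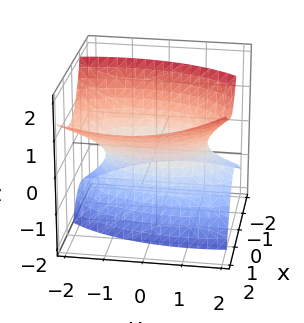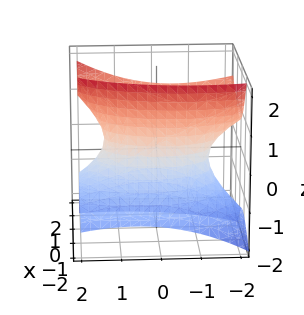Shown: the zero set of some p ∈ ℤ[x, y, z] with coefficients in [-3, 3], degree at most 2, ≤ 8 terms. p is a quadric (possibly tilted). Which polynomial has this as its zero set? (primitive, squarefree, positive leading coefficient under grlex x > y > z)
Degree: the shape is more complex than any degree-1 surface, so deg p = 2.
From the axis intercepts and sections: no z-intercept at any integer in the box.
Solving for integer coefficients yields p as stated.

3*x^2 - 3*x*z + y^2 + y*z - 2*z^2 - 2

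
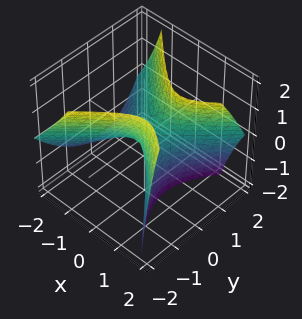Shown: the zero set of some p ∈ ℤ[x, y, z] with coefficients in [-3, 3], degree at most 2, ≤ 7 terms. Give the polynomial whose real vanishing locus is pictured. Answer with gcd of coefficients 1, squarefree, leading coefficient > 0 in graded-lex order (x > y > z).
3*x^2 - 3*x*z - 3*y^2 - y*z + 2*z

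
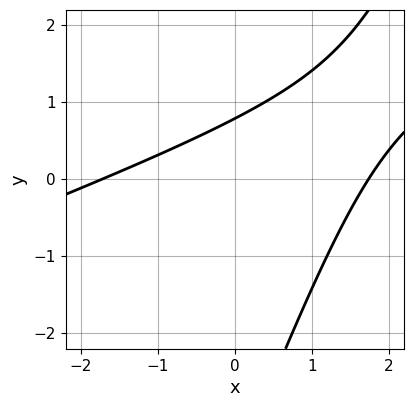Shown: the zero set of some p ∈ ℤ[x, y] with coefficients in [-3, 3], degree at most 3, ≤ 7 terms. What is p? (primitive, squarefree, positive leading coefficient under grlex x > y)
x^2 - 3*x*y + y^2 + 3*y - 3

First, deg p = 2. The shape is more complex than any degree-1 curve.
Finally, the integer polynomial consistent with all of this is the stated p.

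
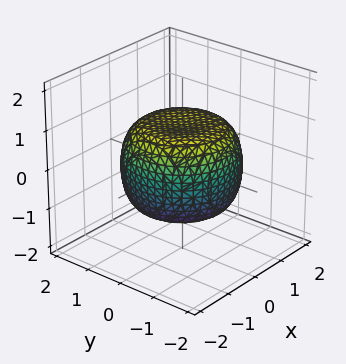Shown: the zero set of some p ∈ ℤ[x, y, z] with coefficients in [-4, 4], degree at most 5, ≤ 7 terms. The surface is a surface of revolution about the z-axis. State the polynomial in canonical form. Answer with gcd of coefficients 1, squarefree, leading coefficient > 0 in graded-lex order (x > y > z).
1. The degree is 4 — the shape is more complex than any degree-3 surface.
2. By symmetry, every cross-section ⟂ z is a circle, so x, y appear only via x² + y².
3. Reading off the gridlines: among the integer gridlines, it crosses the z-axis at z ∈ {-1, 1}; a circular section at z = 0 has radius between 1 and 2.
4. Together with the visible shape, these determine p as stated.

x^4 + 2*x^2*y^2 + y^4 - x^2 - y^2 + 2*z^2 - 2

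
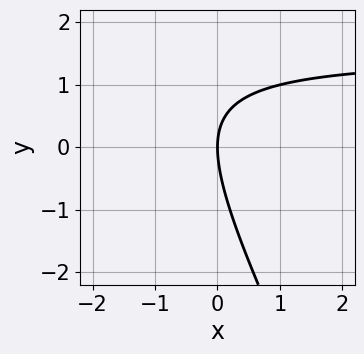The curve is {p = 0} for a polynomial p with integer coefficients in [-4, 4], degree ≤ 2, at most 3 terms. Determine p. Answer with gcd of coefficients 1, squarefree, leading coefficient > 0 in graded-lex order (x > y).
Degree: no degree-1 curve has this shape, so deg p = 2.
Observable constraints: one x-axis crossing is at x = 0; one y-axis crossing is at y = 0.
Solving for integer coefficients yields p as stated.

2*x*y + y^2 - 3*x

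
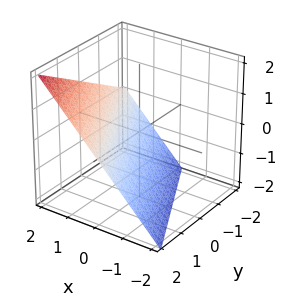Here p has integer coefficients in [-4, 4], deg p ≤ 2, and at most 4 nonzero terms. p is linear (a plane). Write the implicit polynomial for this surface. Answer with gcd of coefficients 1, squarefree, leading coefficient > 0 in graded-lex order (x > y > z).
First, the degree is 1 — every cross-section is a straight line — this is a plane.
Next, observable constraints: it meets the x-axis at x = 1 (among the integer gridlines); one z-axis crossing is at z = -1; one y-axis crossing is at y = 2.
Finally, assembling these constraints gives the stated polynomial.

2*x + y - 2*z - 2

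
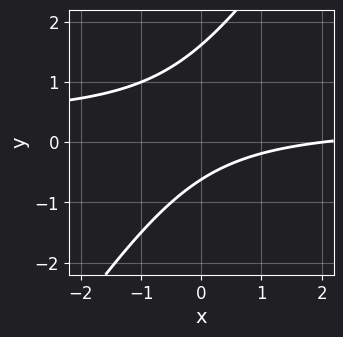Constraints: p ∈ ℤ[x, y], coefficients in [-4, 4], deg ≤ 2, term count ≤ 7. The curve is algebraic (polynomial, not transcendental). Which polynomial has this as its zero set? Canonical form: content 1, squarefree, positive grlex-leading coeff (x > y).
deg p = 2. The shape is more complex than any degree-1 curve.
From the visible intercepts: it meets the x-axis at x = 2 (among the integer gridlines).
Together with the visible shape, these determine p as stated.

3*x*y - 2*y^2 - x + 2*y + 2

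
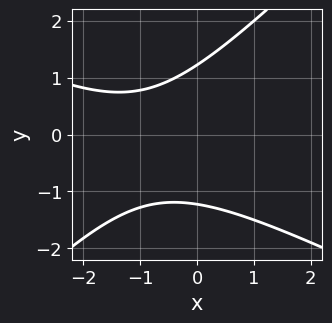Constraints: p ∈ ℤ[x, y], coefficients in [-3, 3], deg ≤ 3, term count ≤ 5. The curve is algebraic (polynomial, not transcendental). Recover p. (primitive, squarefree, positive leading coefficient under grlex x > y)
deg p = 2. The shape is more complex than any degree-1 curve.
Observable constraints: it misses every integer gridline on the x-axis.
Putting this together gives p.

x^2 + x*y - 2*y^2 + 2*x + 3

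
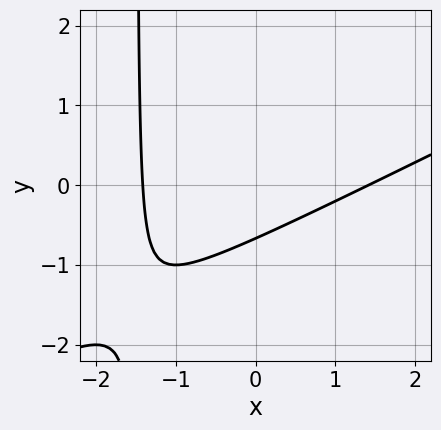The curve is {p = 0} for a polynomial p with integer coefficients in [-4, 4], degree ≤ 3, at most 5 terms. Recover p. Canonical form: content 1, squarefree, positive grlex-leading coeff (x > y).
deg p = 2. A generic line meets the curve in up to 2 points.
Matching integer coefficients to the picture gives p.

x^2 - 2*x*y - 3*y - 2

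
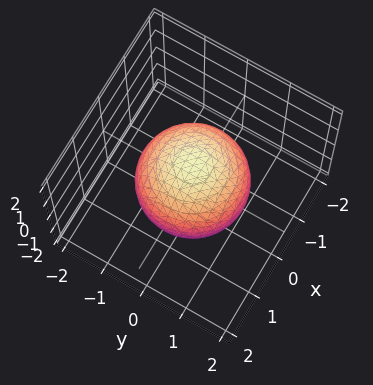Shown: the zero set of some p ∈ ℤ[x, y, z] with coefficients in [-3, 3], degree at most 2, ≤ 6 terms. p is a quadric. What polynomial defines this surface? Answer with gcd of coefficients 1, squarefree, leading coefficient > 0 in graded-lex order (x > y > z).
1. The degree is 2 — a closed, bounded, convex surface; a quadric.
2. Symmetry: every cross-section ⟂ z is a circle, so x, y appear only via x² + y²; it's symmetric under z → −z, forcing even powers of z.
3. Checking where it meets the axes: a circular section at z = 1 has radius between 0 and 1.
4. Solving for integer coefficients yields p as stated.

2*x^2 + 2*y^2 + 2*z^2 - 3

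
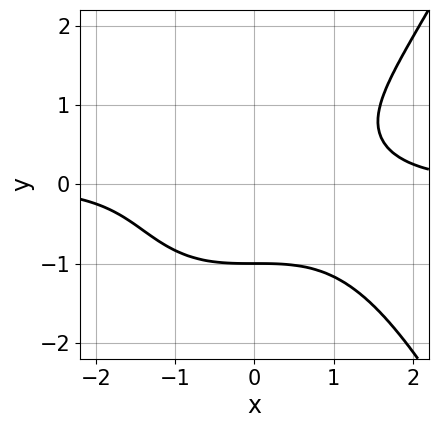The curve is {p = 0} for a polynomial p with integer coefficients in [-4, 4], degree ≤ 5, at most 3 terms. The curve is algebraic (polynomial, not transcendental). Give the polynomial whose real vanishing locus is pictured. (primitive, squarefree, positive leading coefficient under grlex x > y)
(a) deg p = 4.
(b) Reading off the gridlines: the curve avoids every integer x-axis point in the box; one y-axis crossing is at y = -1.
(c) Solving for integer coefficients yields p as stated.

x^3*y - 2*y^3 - 2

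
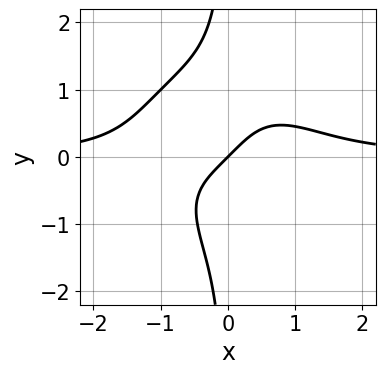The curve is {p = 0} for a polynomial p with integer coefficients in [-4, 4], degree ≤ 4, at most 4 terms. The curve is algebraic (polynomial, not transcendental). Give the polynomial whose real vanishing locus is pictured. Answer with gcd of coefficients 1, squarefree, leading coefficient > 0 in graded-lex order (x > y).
x^3*y + x*y^3 - x + y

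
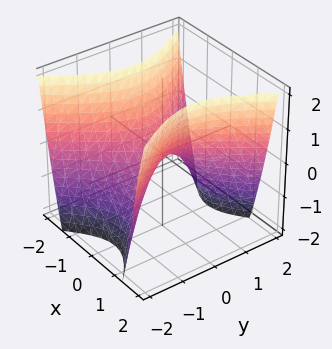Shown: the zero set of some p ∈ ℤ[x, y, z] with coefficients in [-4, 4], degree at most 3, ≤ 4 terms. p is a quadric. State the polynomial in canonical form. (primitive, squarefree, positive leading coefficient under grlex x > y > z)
First, degree: a saddle surface; a quadric, so deg p = 2.
Next, symmetries: the y ↦ −y reflection is a symmetry, so y appears only in even powers; it's symmetric under x → −x, forcing even powers of x.
Next, from the axis intercepts and sections: one z-axis crossing is at z = 0; it crosses the y-axis at the gridline y = 0; it crosses the x-axis at the gridline x = 0.
Finally, these observations pin down the coefficients.

3*x^2 - 2*y^2 - 2*z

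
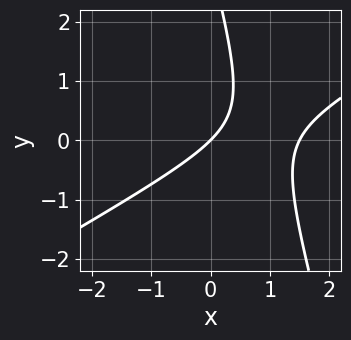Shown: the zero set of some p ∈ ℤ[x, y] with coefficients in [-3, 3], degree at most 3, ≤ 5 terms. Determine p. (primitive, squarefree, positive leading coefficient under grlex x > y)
2*x^2 - 3*x*y - y^2 - 3*x + 3*y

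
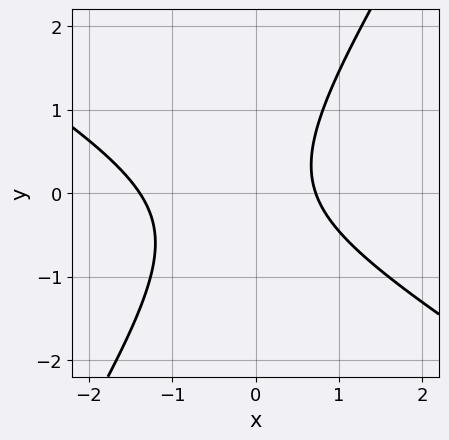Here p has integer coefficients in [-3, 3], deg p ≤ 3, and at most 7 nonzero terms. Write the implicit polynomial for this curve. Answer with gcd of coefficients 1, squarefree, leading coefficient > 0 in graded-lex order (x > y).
(a) deg p = 2. The shape is more complex than any degree-1 curve.
(b) From the axis intercepts and sections: no y-intercept at any integer in the box.
(c) Putting this together gives p.

3*x^2 + 3*x*y - 3*y^2 + 2*x - 3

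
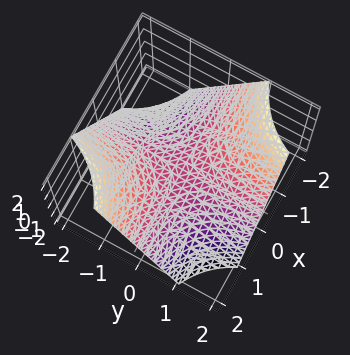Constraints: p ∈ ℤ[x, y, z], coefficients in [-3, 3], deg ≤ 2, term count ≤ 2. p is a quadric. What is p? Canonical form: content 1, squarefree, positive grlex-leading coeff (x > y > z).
x*y + z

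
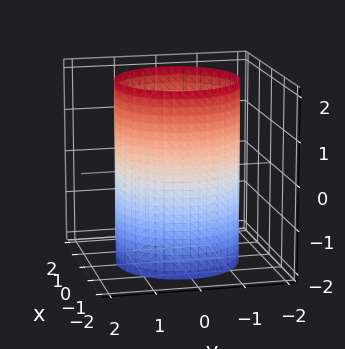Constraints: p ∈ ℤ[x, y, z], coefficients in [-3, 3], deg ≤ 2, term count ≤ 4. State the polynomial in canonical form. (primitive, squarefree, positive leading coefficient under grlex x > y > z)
1. Degree: a cylinder; a quadric, so deg p = 2.
2. Symmetries: the z ↦ −z reflection is a symmetry, so z appears only in even powers; rotational symmetry about the z-axis ⇒ p depends on x, y only through x² + y².
3. Checking where it meets the axes: a circular section at z = -2 has radius between 1 and 2; no z-intercept at any integer in the box.
4. Fitting integer coefficients to these (and the overall shape) gives p.

x^2 + y^2 - 2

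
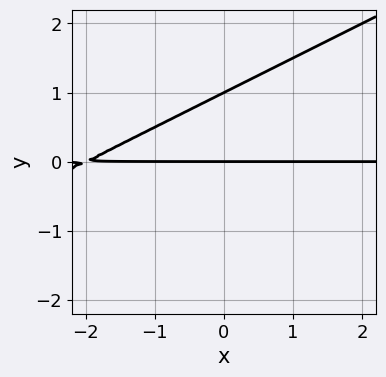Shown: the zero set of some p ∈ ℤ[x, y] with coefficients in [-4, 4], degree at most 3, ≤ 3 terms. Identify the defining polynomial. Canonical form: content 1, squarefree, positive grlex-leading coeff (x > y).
x*y - 2*y^2 + 2*y

(a) deg p = 2. The shape is more complex than any degree-1 curve.
(b) From the visible intercepts: the y-axis gridline crossings are at y ∈ {0, 1}; every point of the x-axis in the box is on the curve.
(c) These observations pin down the coefficients.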